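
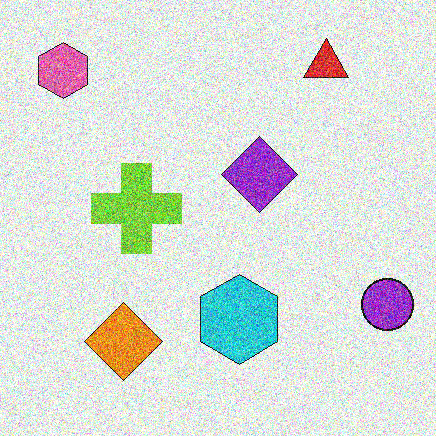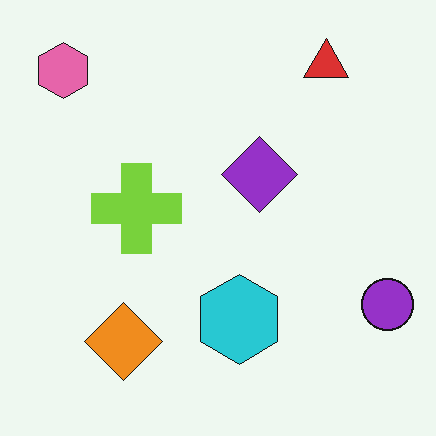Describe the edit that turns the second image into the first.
It was degraded with a thick layer of grain.

Random speckle covers the whole image, including the flat background.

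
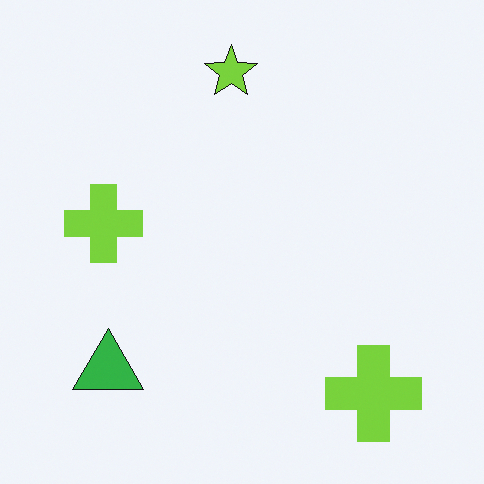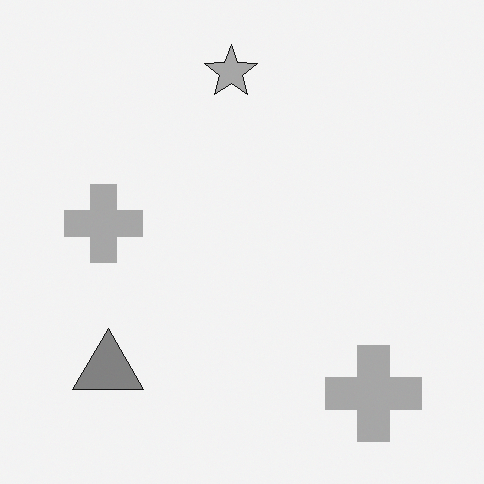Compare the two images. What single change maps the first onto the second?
The second image is the first converted to grayscale.

All color is removed — every shape is now a shade of grey.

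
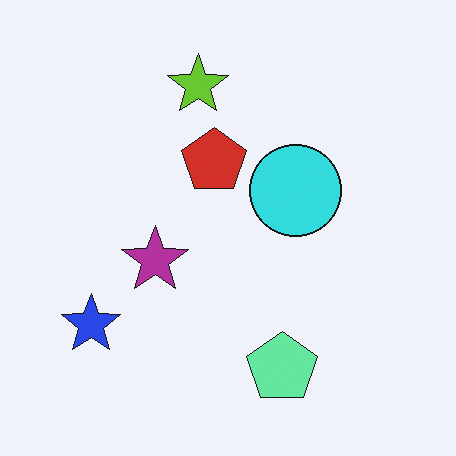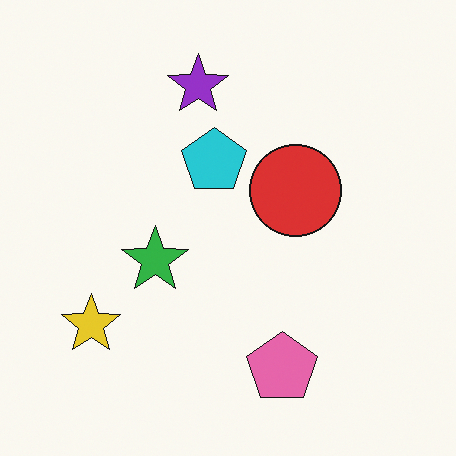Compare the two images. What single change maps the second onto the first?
The transformation is: hue-shifted by a large amount.

Every shape's color has rotated by the same amount around the hue wheel — a uniform hue shift.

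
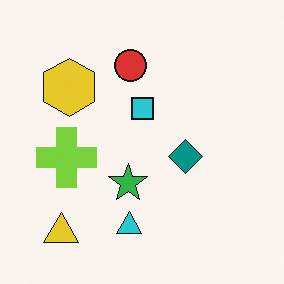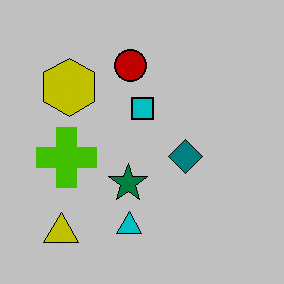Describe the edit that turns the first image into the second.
It was heavily posterized to just a handful of flat colors.

Each flat color has snapped to a coarser quantized level — most visibly, the near-white background has dropped to a flat grey.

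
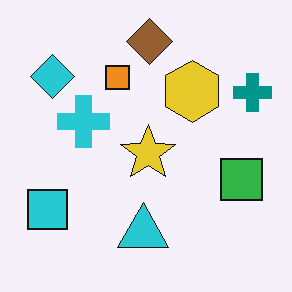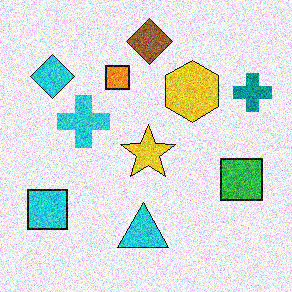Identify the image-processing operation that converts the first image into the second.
Degraded with heavy additive noise.

Random speckle covers the whole image, including the flat background.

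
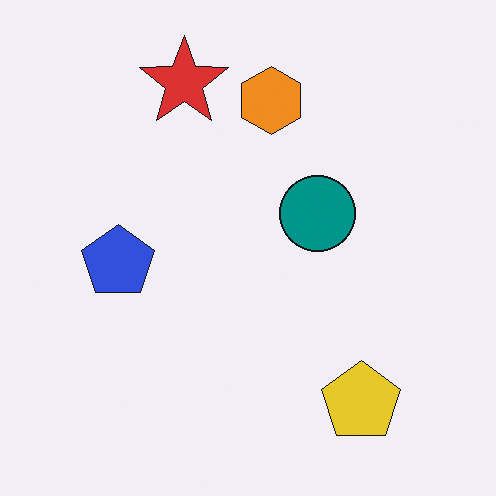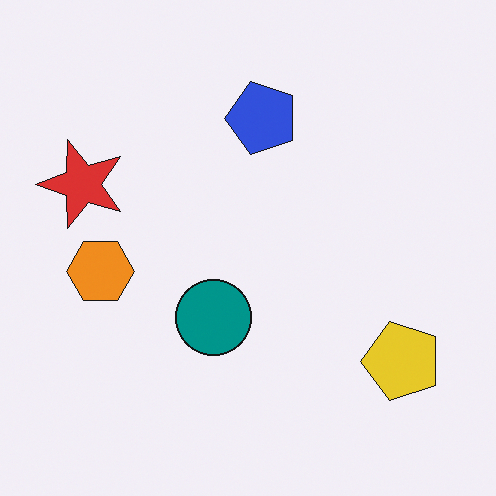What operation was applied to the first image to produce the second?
The second image is the first transposed (reflected across the top-left ↔ bottom-right diagonal).

Shapes have swapped their row and column positions — what was in the top-right is now in the bottom-left — a diagonal reflection.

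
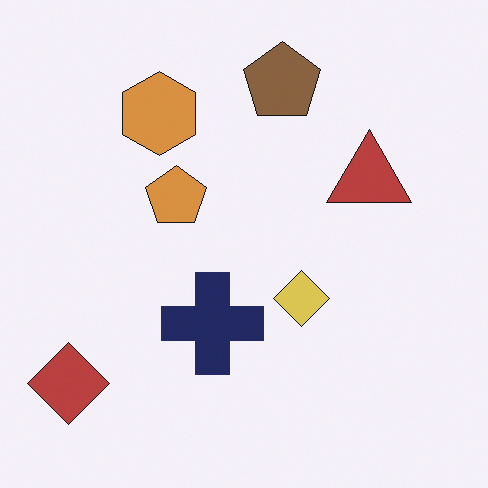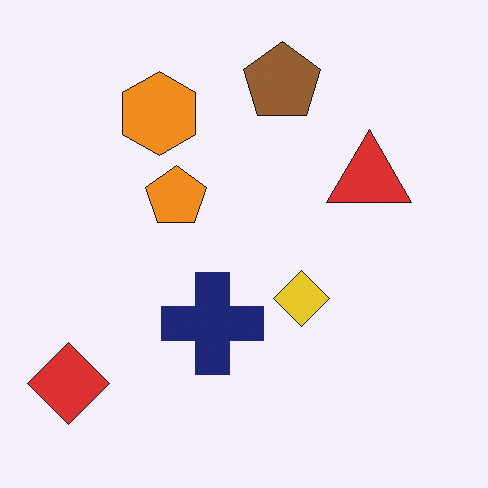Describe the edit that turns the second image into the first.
This is the original image slightly desaturated.

All colors are more muted and greyish — a global saturation change.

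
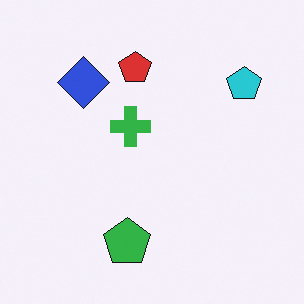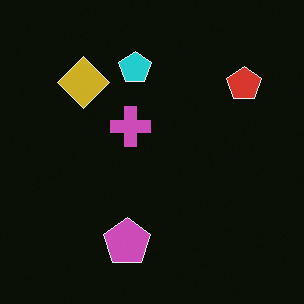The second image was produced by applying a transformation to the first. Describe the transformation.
Color-inverted (negative).

The light background has become dark and every shape's color is its complement — a photographic negative.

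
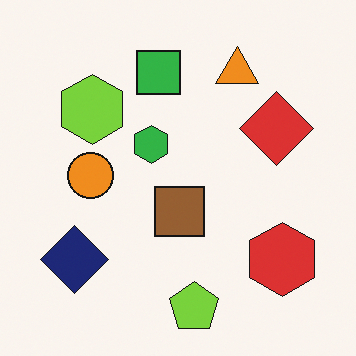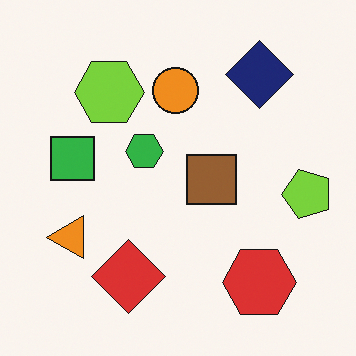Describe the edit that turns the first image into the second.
This is the original image transposed (reflected across the top-left ↔ bottom-right diagonal).

Shapes have swapped their row and column positions — what was in the top-right is now in the bottom-left — a diagonal reflection.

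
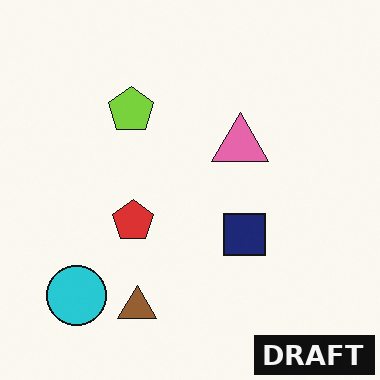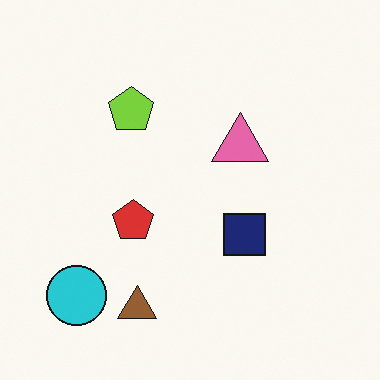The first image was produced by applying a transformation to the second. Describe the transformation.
The transformation is: watermarked with the text "DRAFT" in the lower-right corner.

A dark label reading "DRAFT" appears in the lower-right corner.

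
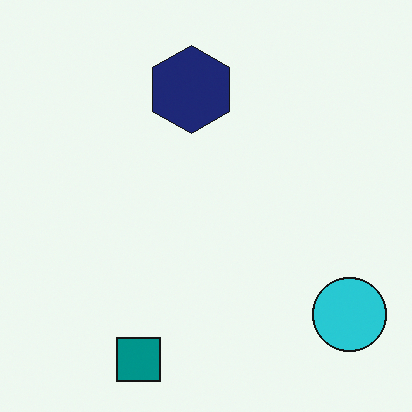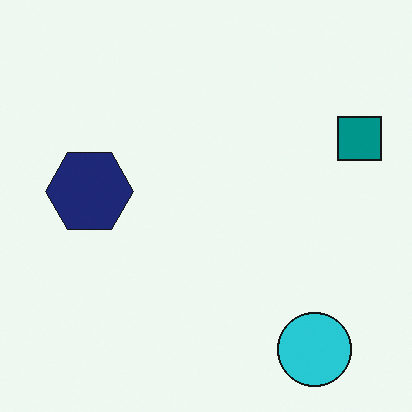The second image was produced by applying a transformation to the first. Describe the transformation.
The image was transposed (reflected across the top-left ↔ bottom-right diagonal).

Shapes have swapped their row and column positions — what was in the top-right is now in the bottom-left — a diagonal reflection.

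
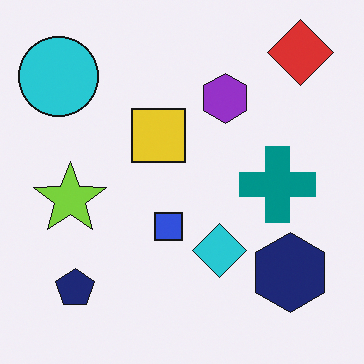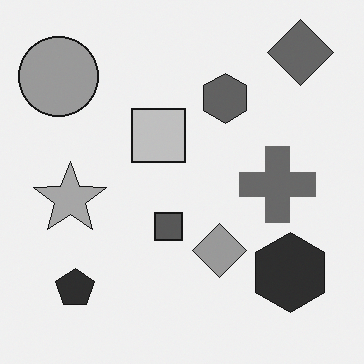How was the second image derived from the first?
It was converted to grayscale.

All color is removed — every shape is now a shade of grey.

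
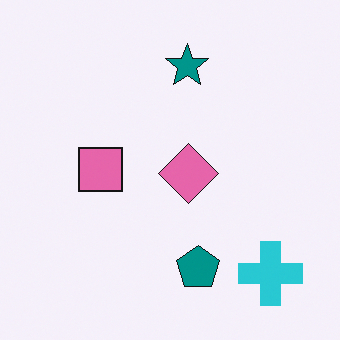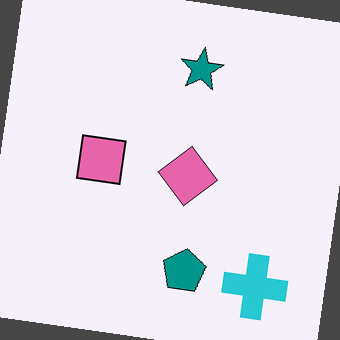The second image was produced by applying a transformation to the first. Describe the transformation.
It was rotated clockwise by a slight angle.

Every shape is tilted by the same angle and the image corners show triangular fill wedges — a whole-image rotation by a non-right angle.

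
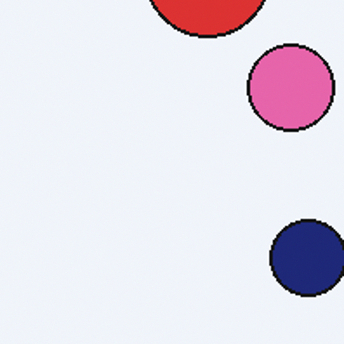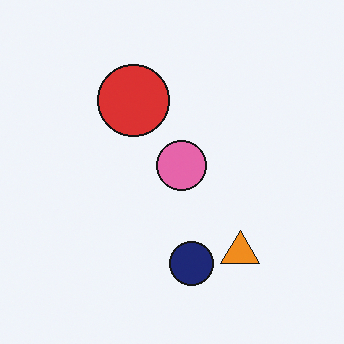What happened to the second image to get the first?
Cropped to a noticeably smaller region and rescaled.

The visible shapes are larger and the field of view is narrower; shapes near the original edges may be partly or wholly outside the frame — a crop-and-rescale.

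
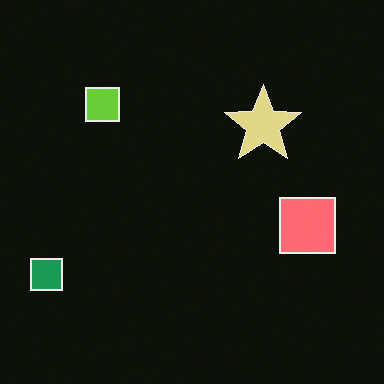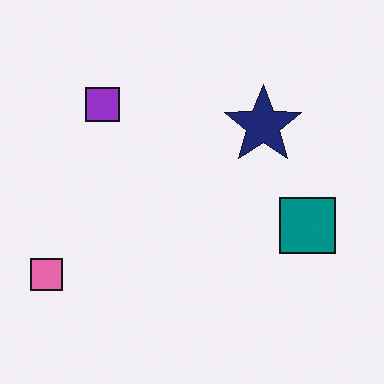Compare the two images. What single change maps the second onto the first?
The first image is the second color-inverted (negative).

The light background has become dark and every shape's color is its complement — a photographic negative.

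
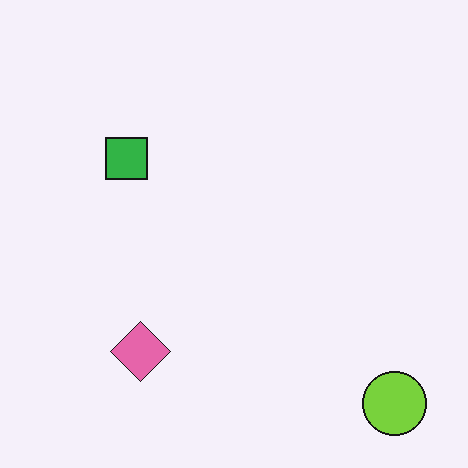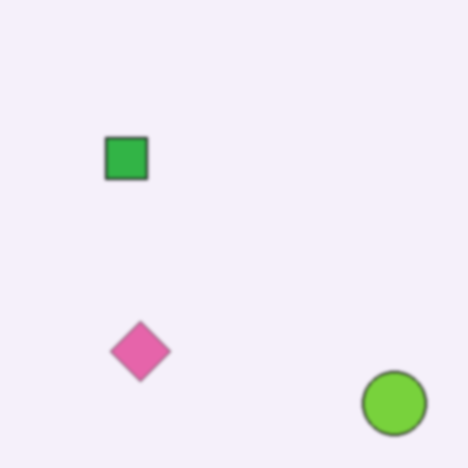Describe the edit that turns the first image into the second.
The image was given a subtle gaussian blur.

Shape edges and outlines are uniformly softened across the whole image.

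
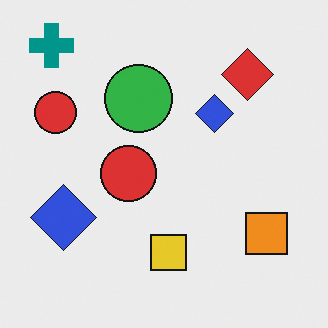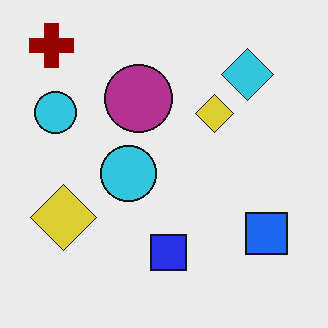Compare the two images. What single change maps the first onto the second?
Hue-shifted by a large amount.

Every shape's color has rotated by the same amount around the hue wheel — a uniform hue shift.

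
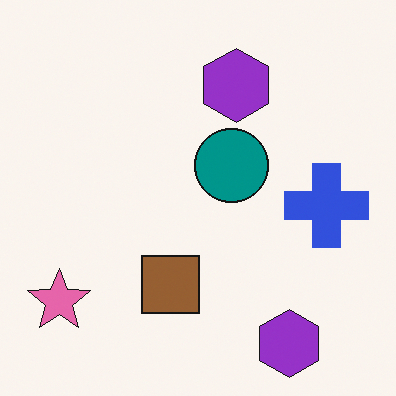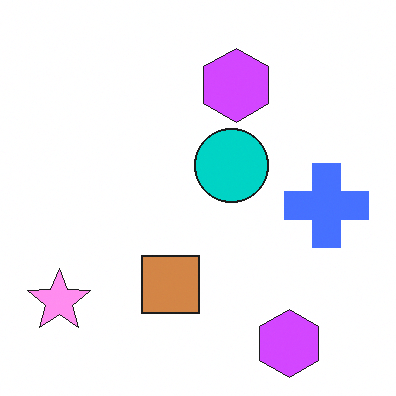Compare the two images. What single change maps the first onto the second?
The transformation is: substantially brightened.

Every pixel — background and shapes alike — is uniformly brightened.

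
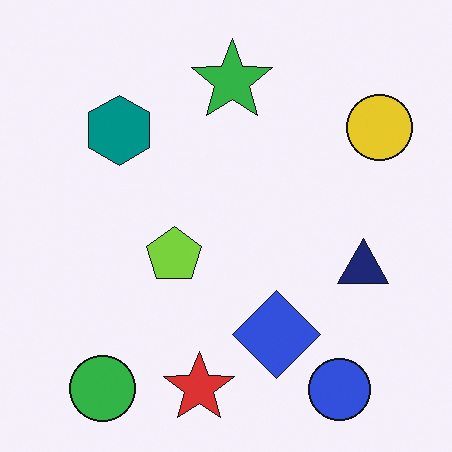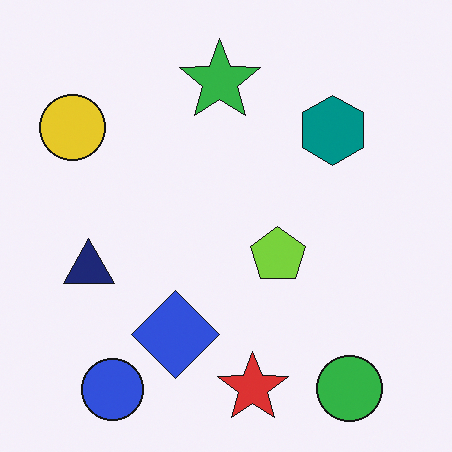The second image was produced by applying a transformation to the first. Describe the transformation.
Flipped horizontally (left ↔ right).

The yellow circle is in the top-right of the first image and the top-left of the second — shapes on opposite sides of the vertical midline have swapped in a mirror flip.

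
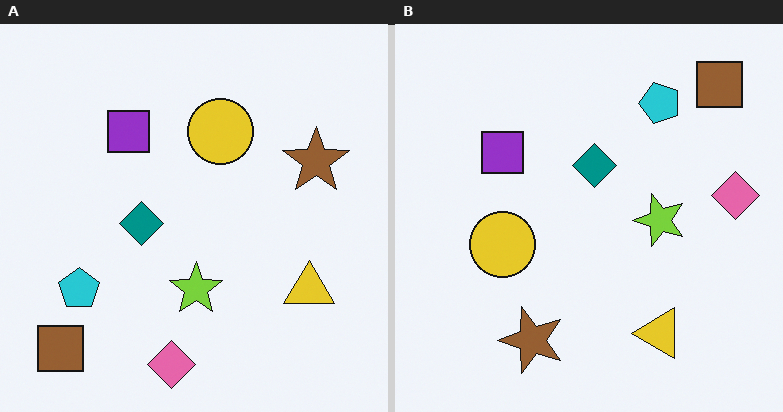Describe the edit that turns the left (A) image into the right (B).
The right (B) image is the left (A) transposed (reflected across the top-left ↔ bottom-right diagonal).

Shapes have swapped their row and column positions — what was in the top-right is now in the bottom-left — a diagonal reflection.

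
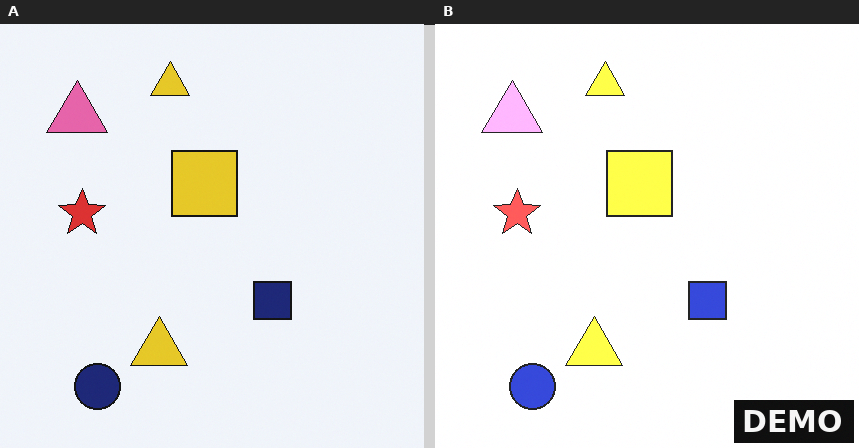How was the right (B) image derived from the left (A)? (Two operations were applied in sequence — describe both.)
This is the original image brightened a lot, then watermarked with the text "DEMO" in the lower-right corner.

Every pixel — background and shapes alike — is uniformly brightened. A dark label reading "DEMO" appears in the lower-right corner.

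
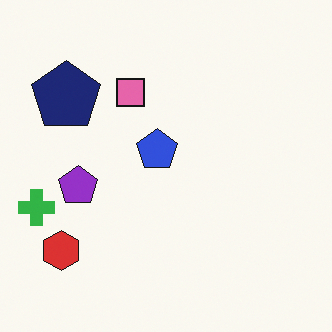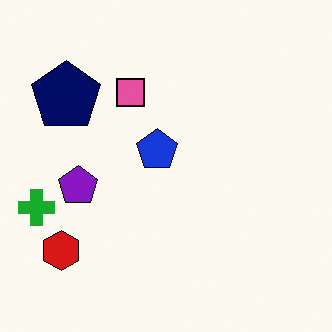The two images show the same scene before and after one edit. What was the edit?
Given slightly increased contrast.

Tones are pushed away from mid-grey across the whole image — a global contrast change.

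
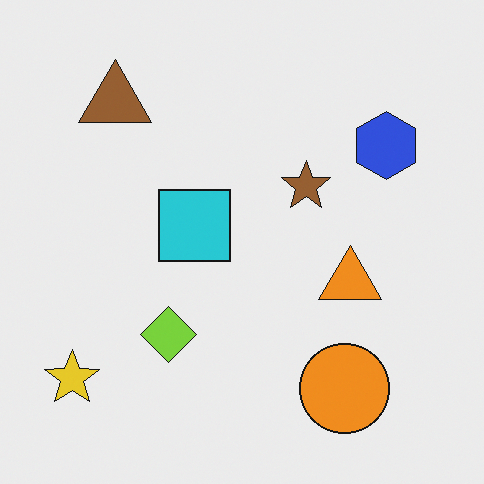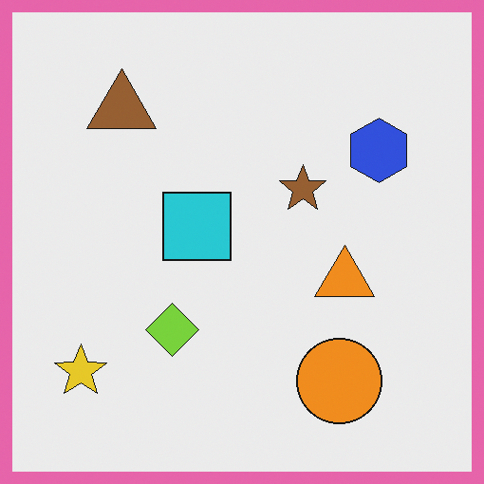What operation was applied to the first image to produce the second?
This is the original image framed with a pink border.

A solid pink frame runs around the edge of the second image, with the content slightly shrunk inside it.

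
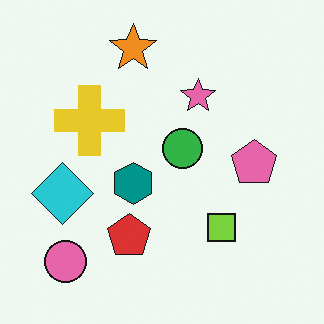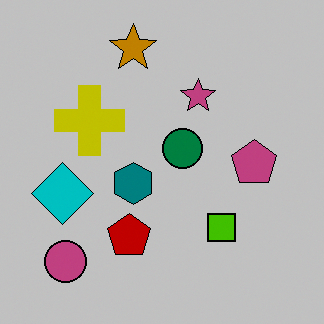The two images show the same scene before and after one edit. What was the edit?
Heavily posterized to just a handful of flat colors.

Each flat color has snapped to a coarser quantized level — most visibly, the near-white background has dropped to a flat grey.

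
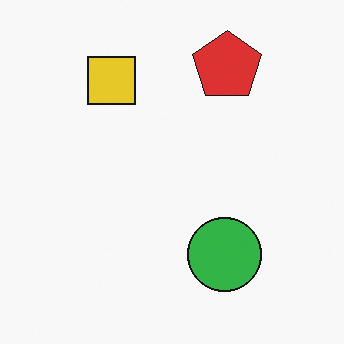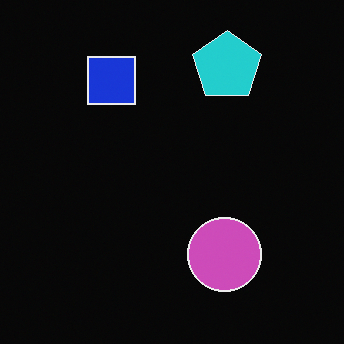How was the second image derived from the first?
The second image is the first color-inverted (negative).

The light background has become dark and every shape's color is its complement — a photographic negative.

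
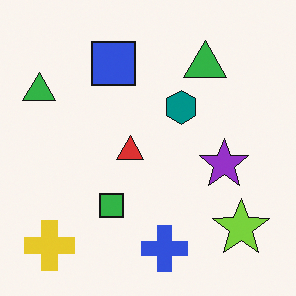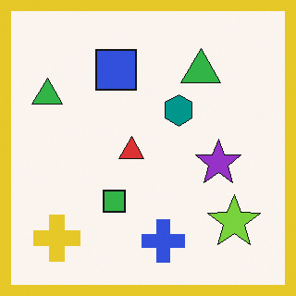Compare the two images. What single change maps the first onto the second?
The image was framed with a yellow border.

A solid yellow frame runs around the edge of the second image, with the content slightly shrunk inside it.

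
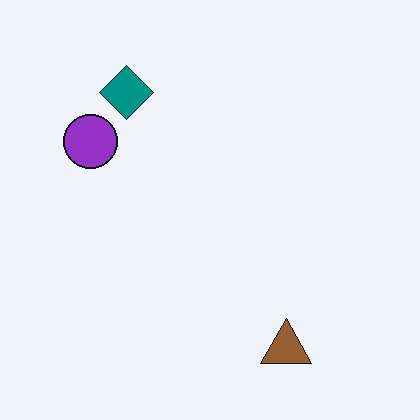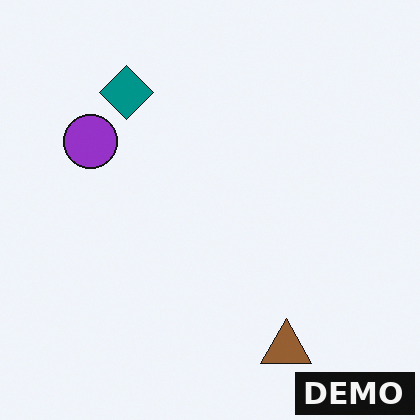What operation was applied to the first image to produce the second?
This is the original image watermarked with the text "DEMO" in the lower-right corner.

A dark label reading "DEMO" appears in the lower-right corner.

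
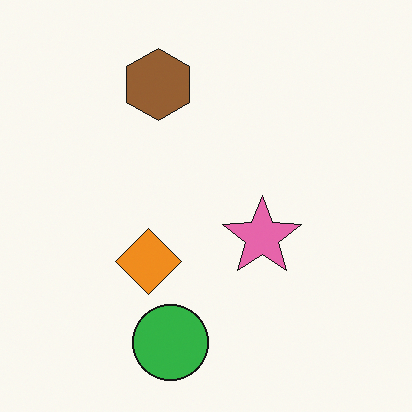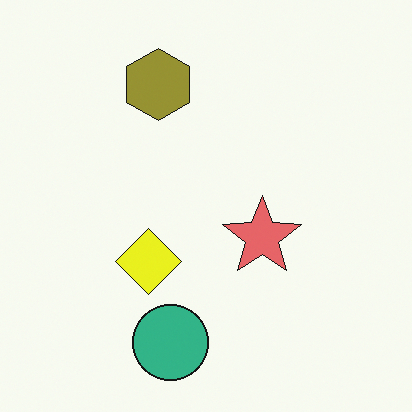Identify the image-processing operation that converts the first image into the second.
It was hue-shifted slightly.

Every shape's color has rotated by the same amount around the hue wheel — a uniform hue shift.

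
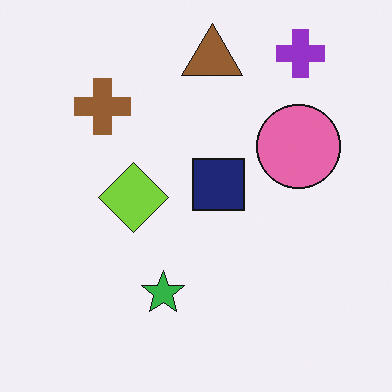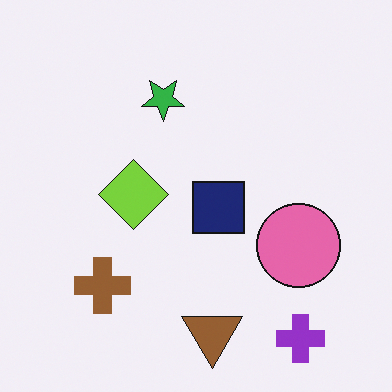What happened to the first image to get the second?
Flipped vertically (top ↔ bottom).

The purple cross is in the top-right of the first image and the bottom-right of the second — shapes on opposite sides of the horizontal midline have swapped in a mirror flip.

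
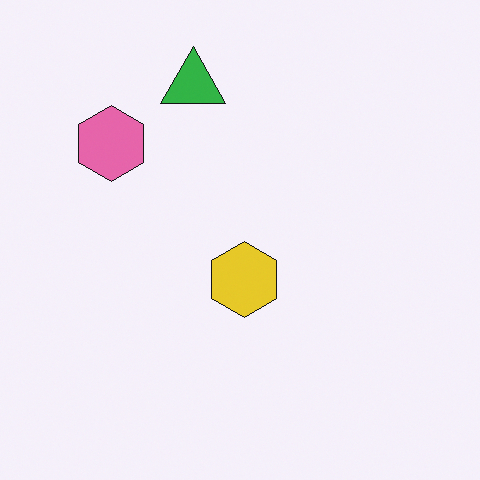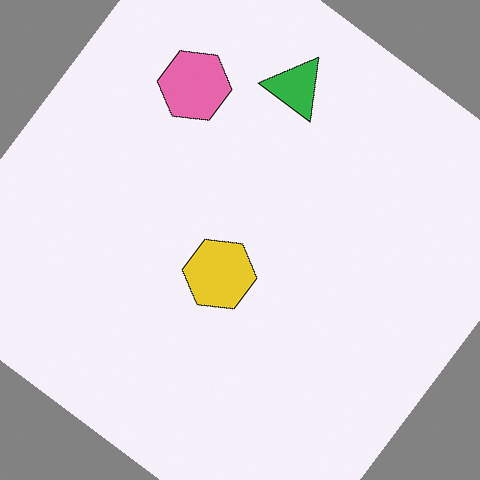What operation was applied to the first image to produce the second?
The image was rotated clockwise by a large amount — several tens of degrees.

Every shape is tilted by the same angle and the image corners show triangular fill wedges — a whole-image rotation by a non-right angle.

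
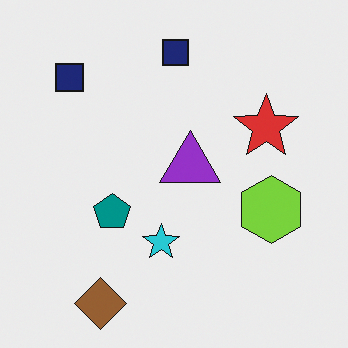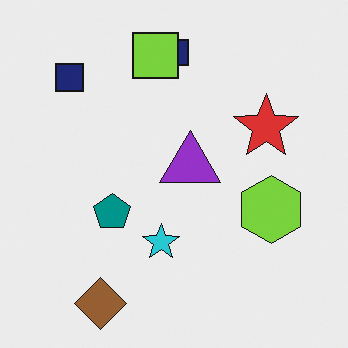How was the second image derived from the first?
This is the original image overlaid with an additional lime square.

A lime square appears in the second image that is absent from the first.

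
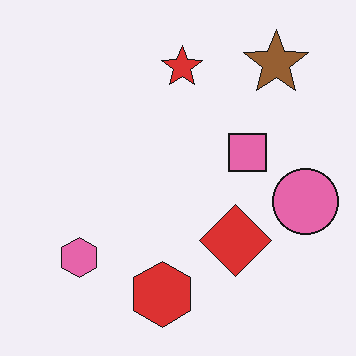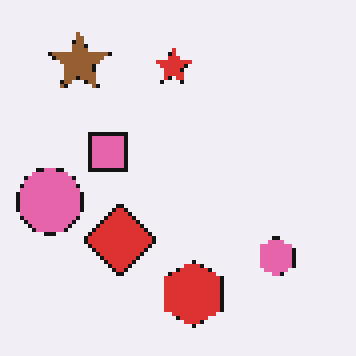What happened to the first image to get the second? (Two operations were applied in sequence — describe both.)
The transformation is: flipped horizontally (left ↔ right), then lightly pixelated (a mild mosaic effect).

The pink circle is in the right of the first image and the left of the second — shapes on opposite sides of the vertical midline have swapped in a mirror flip. Shapes are reduced to large square blocks; fine edges and outlines are lost — a downscale-then-upscale (mosaic) effect.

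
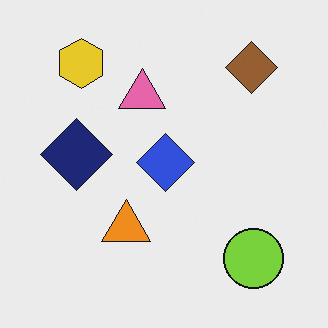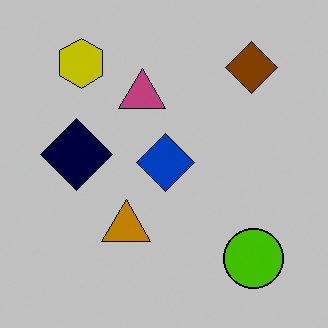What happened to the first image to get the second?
The second image is the first aggressively posterized.

Each flat color has snapped to a coarser quantized level — most visibly, the near-white background has dropped to a flat grey.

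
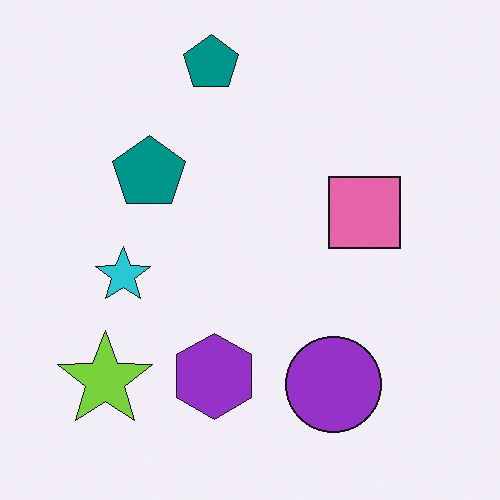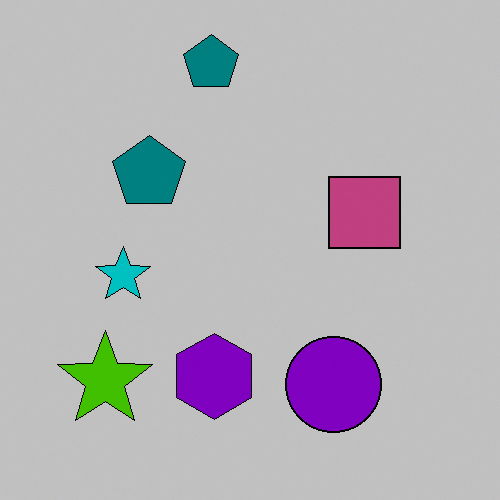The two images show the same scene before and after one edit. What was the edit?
The transformation is: heavily posterized to just a handful of flat colors.

Each flat color has snapped to a coarser quantized level — most visibly, the near-white background has dropped to a flat grey.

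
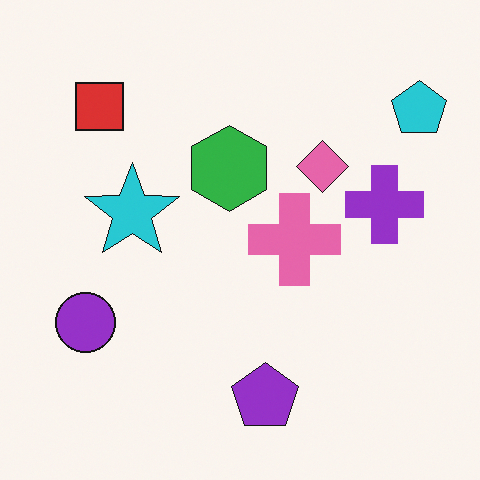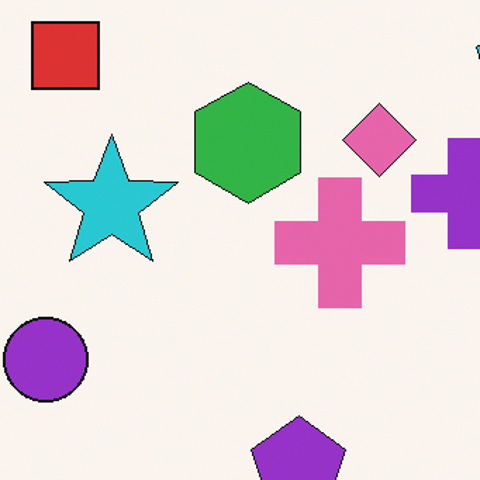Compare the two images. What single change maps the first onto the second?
The second image is the first cropped to a modestly smaller region and rescaled.

The visible shapes are larger and the field of view is narrower; shapes near the original edges may be partly or wholly outside the frame — a crop-and-rescale.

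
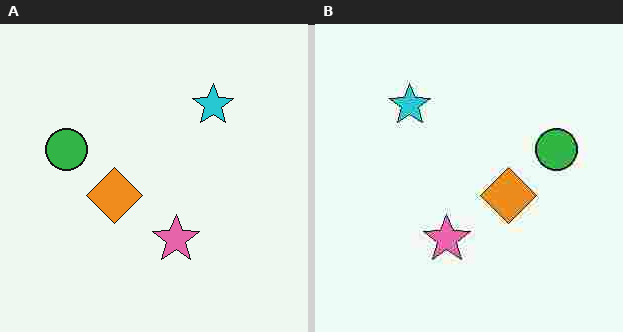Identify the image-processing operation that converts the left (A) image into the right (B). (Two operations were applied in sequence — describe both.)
Flipped horizontally (left ↔ right), then degraded with heavy JPEG compression.

The green circle is in the left of the left (A) image and the right of the right (B) — shapes on opposite sides of the vertical midline have swapped in a mirror flip. Blocky 8×8 compression artifacts appear around shape edges and the flat background shows ringing — characteristic JPEG degradation.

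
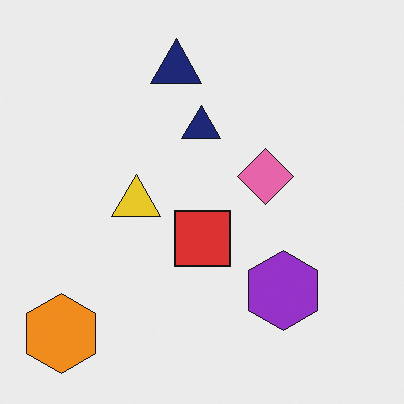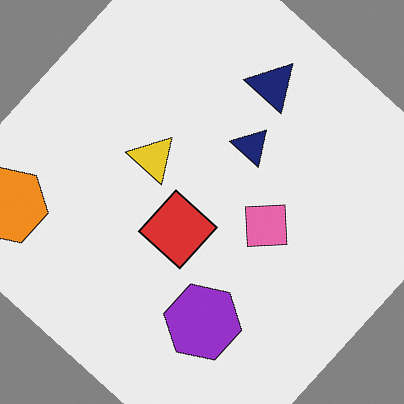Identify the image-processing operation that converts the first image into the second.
This is the original image rotated clockwise by a large amount — several tens of degrees.

Every shape is tilted by the same angle and the image corners show triangular fill wedges — a whole-image rotation by a non-right angle.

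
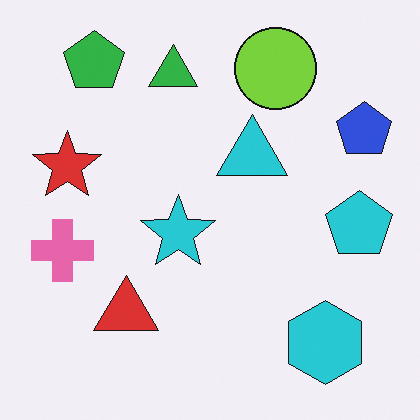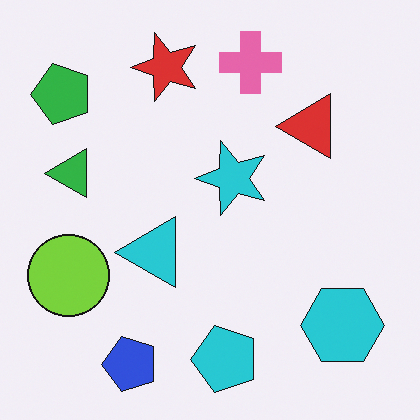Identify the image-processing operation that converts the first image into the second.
This is the original image transposed (reflected across the top-left ↔ bottom-right diagonal).

Shapes have swapped their row and column positions — what was in the top-right is now in the bottom-left — a diagonal reflection.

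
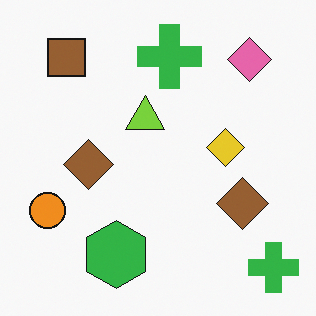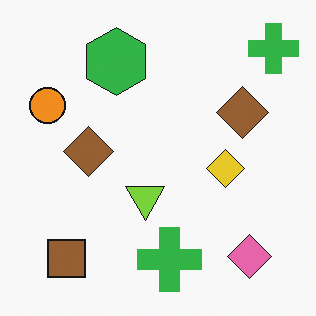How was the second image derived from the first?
The transformation is: flipped vertically (top ↔ bottom).

The brown square is in the top-left of the first image and the bottom-left of the second — shapes on opposite sides of the horizontal midline have swapped in a mirror flip.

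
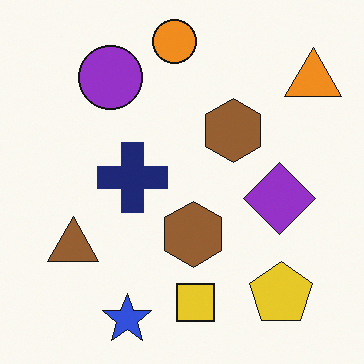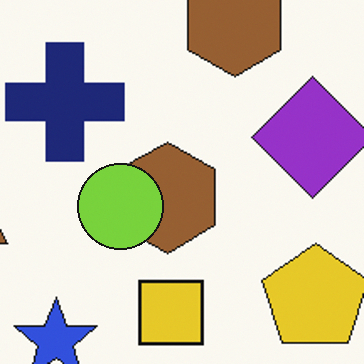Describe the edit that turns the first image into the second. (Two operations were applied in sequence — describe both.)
The transformation is: cropped tightly and scaled back up, then overlaid with an additional lime circle.

The visible shapes are larger and the field of view is narrower; shapes near the original edges may be partly or wholly outside the frame — a crop-and-rescale. A lime circle appears in the second image that is absent from the first.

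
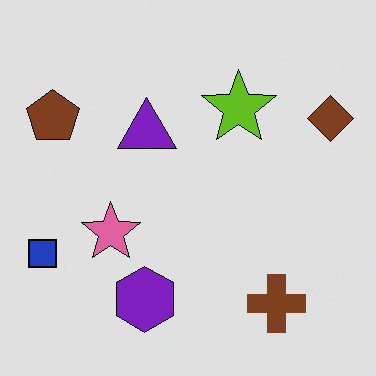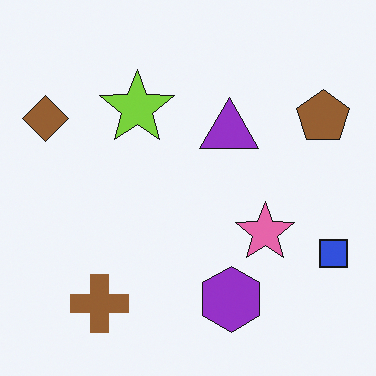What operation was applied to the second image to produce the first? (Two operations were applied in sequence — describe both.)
Posterized to a reduced palette, then flipped horizontally (left ↔ right).

Each flat color has snapped to a coarser quantized level — most visibly, the near-white background has dropped to a flat grey. The blue square is in the bottom-right of the second image and the bottom-left of the first — shapes on opposite sides of the vertical midline have swapped in a mirror flip.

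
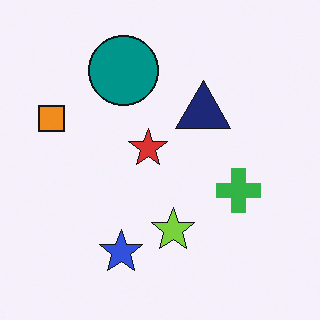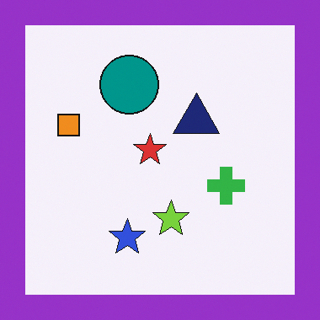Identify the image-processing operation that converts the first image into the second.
It was framed with a purple border.

A solid purple frame runs around the edge of the second image, with the content slightly shrunk inside it.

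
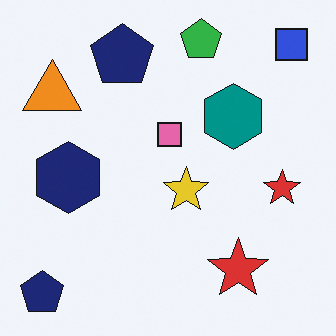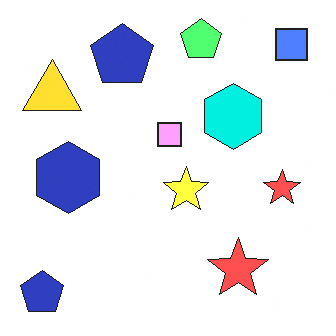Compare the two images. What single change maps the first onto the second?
Substantially brightened.

Every pixel — background and shapes alike — is uniformly brightened.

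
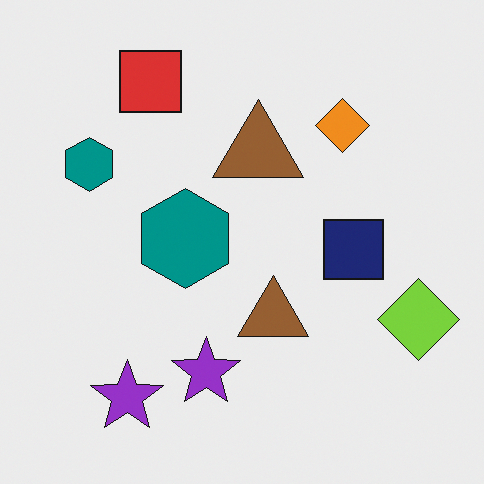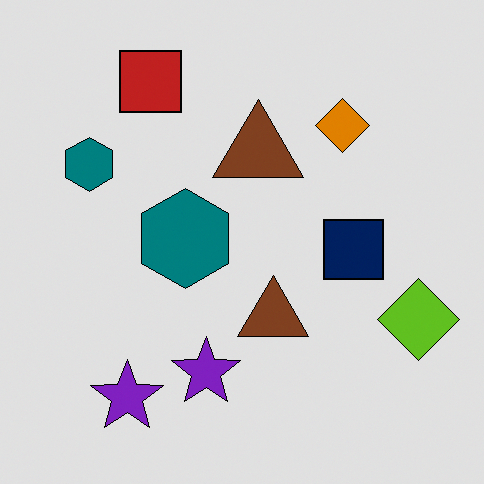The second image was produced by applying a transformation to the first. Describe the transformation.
The transformation is: posterized to a reduced palette.

Each flat color has snapped to a coarser quantized level — most visibly, the near-white background has dropped to a flat grey.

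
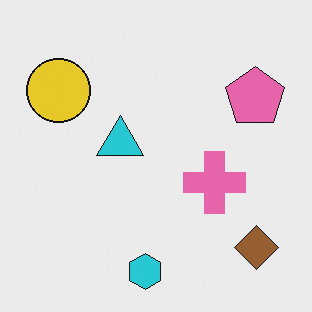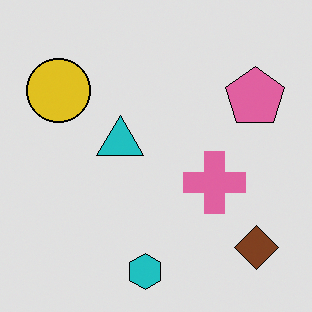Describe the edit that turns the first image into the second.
It was posterized to a reduced palette.

Each flat color has snapped to a coarser quantized level — most visibly, the near-white background has dropped to a flat grey.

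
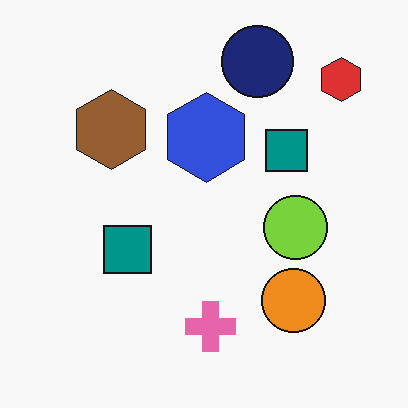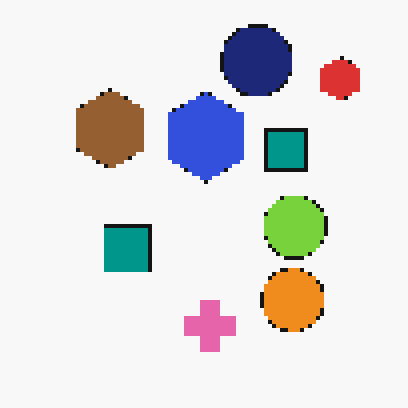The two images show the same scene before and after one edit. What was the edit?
This is the original image lightly pixelated (a mild mosaic effect).

Shapes are reduced to large square blocks; fine edges and outlines are lost — a downscale-then-upscale (mosaic) effect.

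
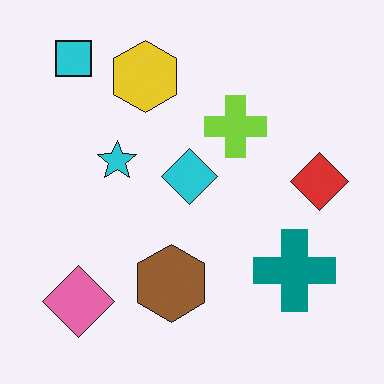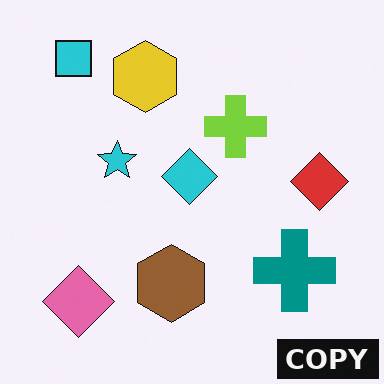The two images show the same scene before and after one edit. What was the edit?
Watermarked with the text "COPY" in the lower-right corner.

A dark label reading "COPY" appears in the lower-right corner.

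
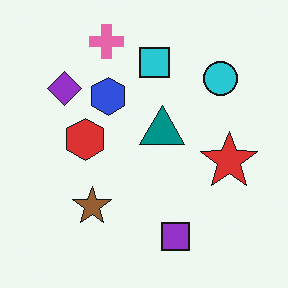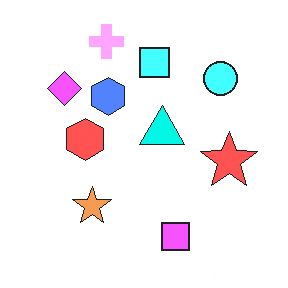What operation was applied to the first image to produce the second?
It was substantially brightened.

Every pixel — background and shapes alike — is uniformly brightened.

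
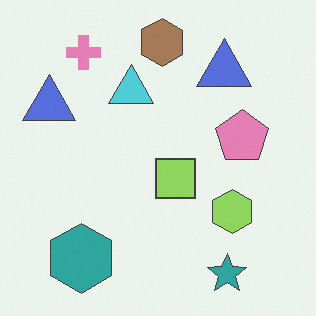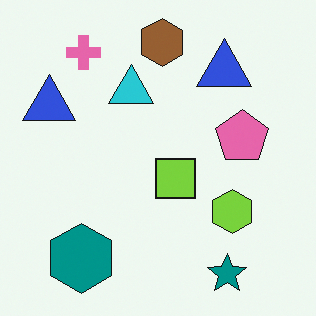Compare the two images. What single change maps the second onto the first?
Given slightly reduced contrast.

Tones are pushed toward mid-grey across the whole image — a global contrast change.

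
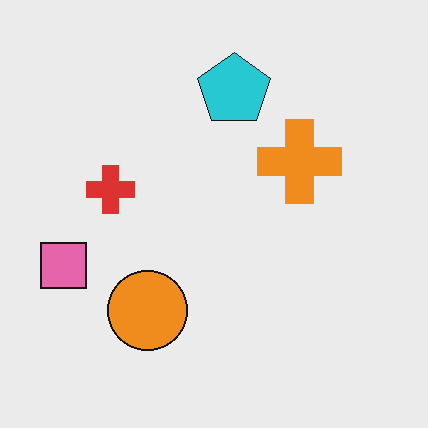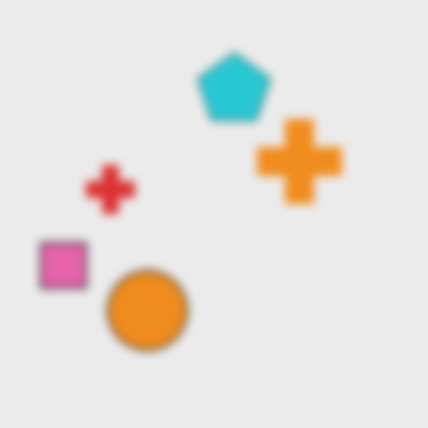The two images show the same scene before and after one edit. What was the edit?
The image was noticeably gaussian-blurred.

Shape edges and outlines are uniformly softened across the whole image.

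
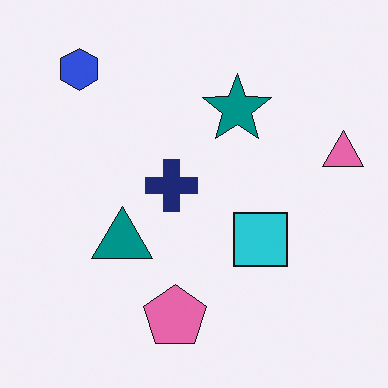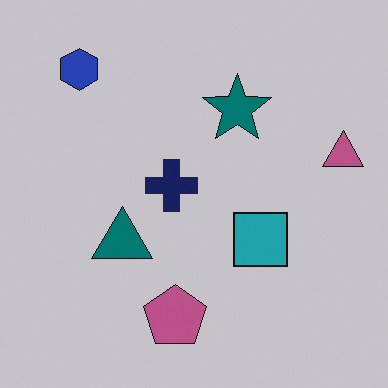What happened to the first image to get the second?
This is the original image slightly darkened.

Every pixel — background and shapes alike — is uniformly darkened.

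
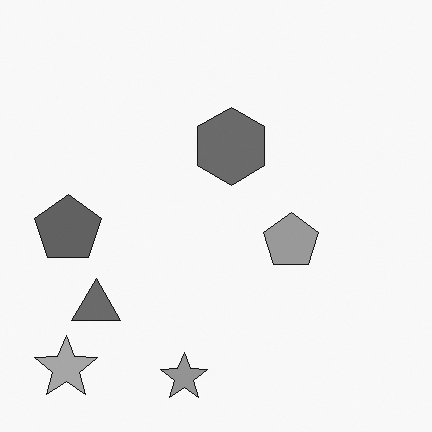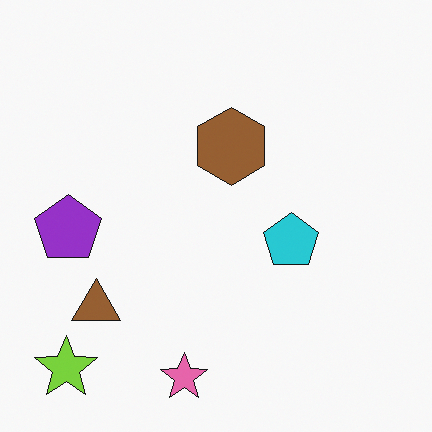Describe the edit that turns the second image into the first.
This is the original image converted to grayscale.

All color is removed — every shape is now a shade of grey.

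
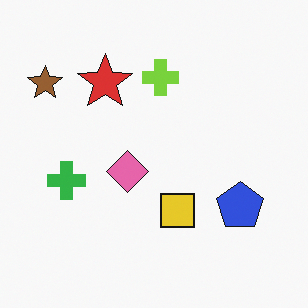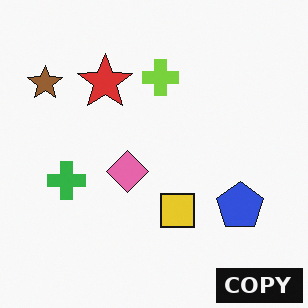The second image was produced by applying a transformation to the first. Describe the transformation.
The transformation is: watermarked with the text "COPY" in the lower-right corner.

A dark label reading "COPY" appears in the lower-right corner.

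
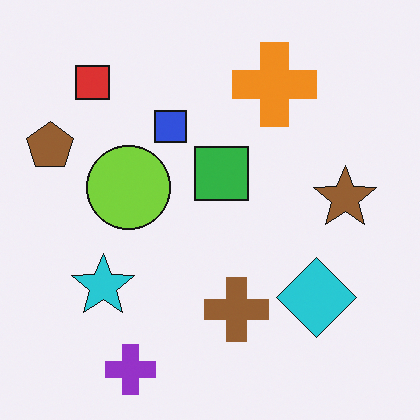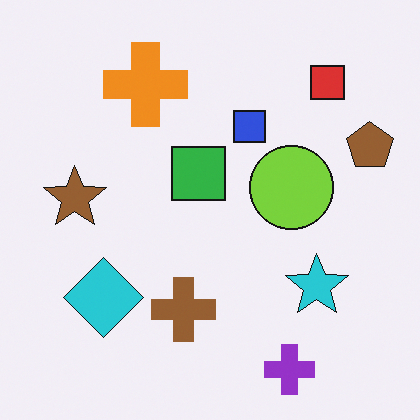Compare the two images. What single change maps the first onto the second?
The transformation is: flipped horizontally (left ↔ right).

The brown pentagon is in the left of the first image and the right of the second — shapes on opposite sides of the vertical midline have swapped in a mirror flip.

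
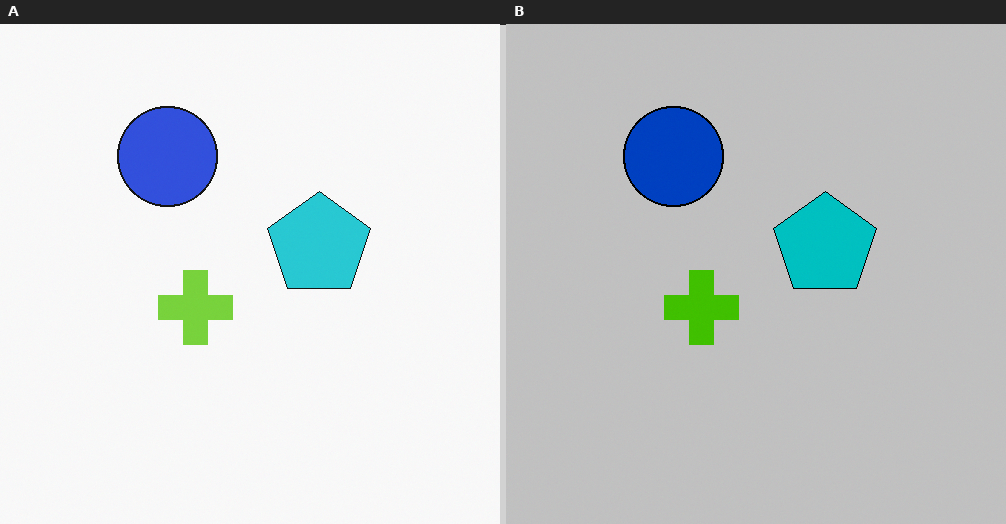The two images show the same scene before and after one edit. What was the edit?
Heavily posterized to just a handful of flat colors.

Each flat color has snapped to a coarser quantized level — most visibly, the near-white background has dropped to a flat grey.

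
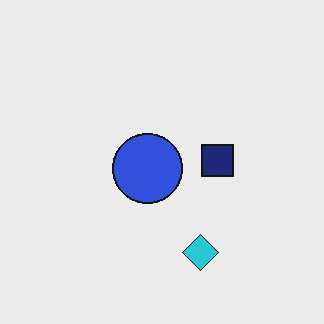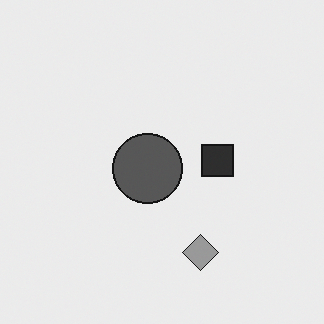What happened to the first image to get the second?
The image was converted to grayscale.

All color is removed — every shape is now a shade of grey.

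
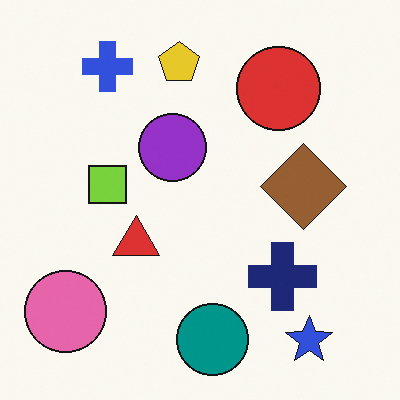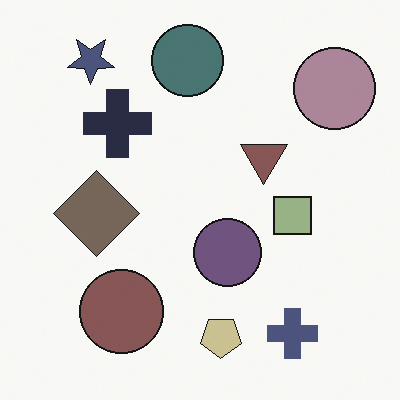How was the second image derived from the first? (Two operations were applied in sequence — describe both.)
The image was made much more muted (saturation change), then rotated 180°.

All colors are more muted and greyish — a global saturation change. The blue star sits in the bottom-right of the first image and the top-left of the second — consistent with a whole-image 180° rotation.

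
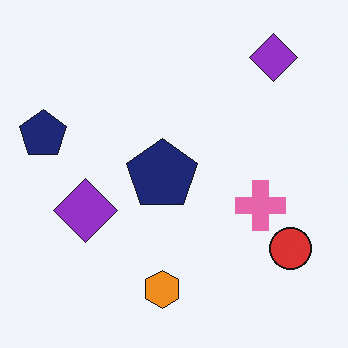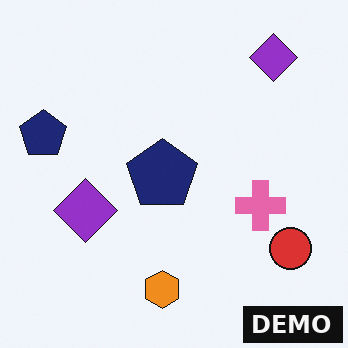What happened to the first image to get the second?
This is the original image watermarked with the text "DEMO" in the lower-right corner.

A dark label reading "DEMO" appears in the lower-right corner.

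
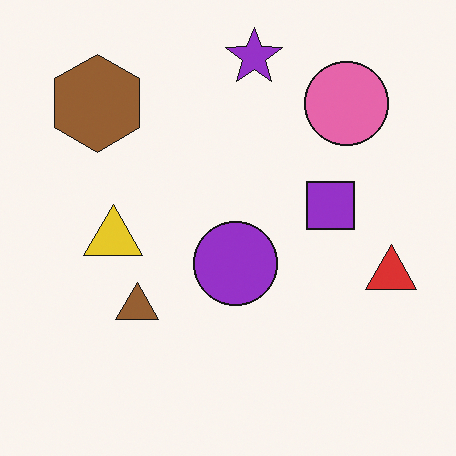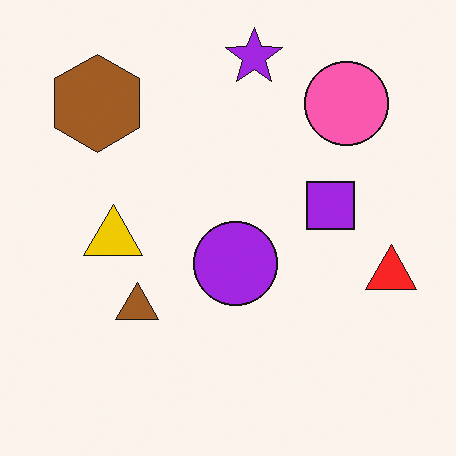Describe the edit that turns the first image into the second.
Slightly oversaturated.

All colors are more vivid — a global saturation change.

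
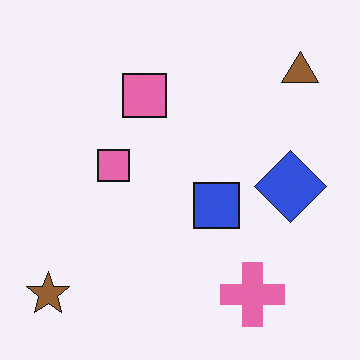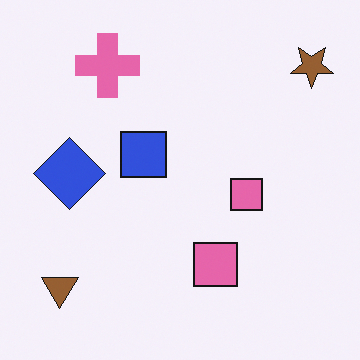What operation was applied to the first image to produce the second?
The transformation is: rotated 180°.

The brown star sits in the bottom-left of the first image and the top-right of the second — consistent with a whole-image 180° rotation.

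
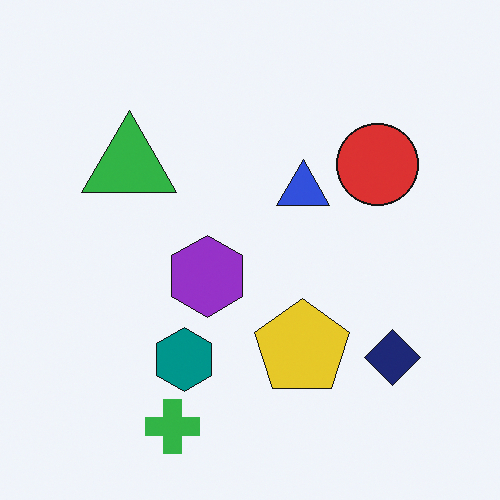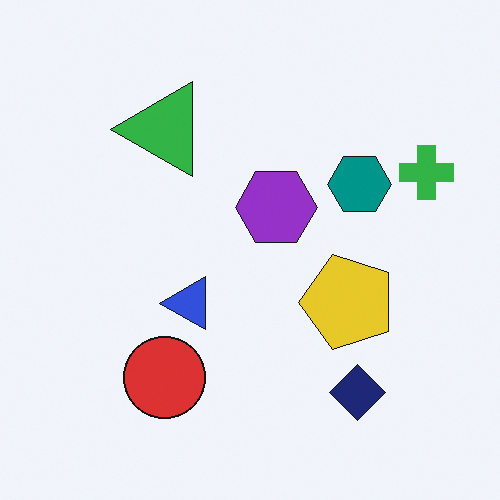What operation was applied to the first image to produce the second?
The transformation is: transposed (reflected across the top-left ↔ bottom-right diagonal).

Shapes have swapped their row and column positions — what was in the top-right is now in the bottom-left — a diagonal reflection.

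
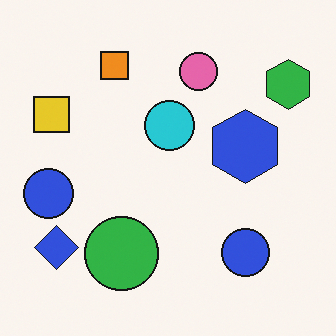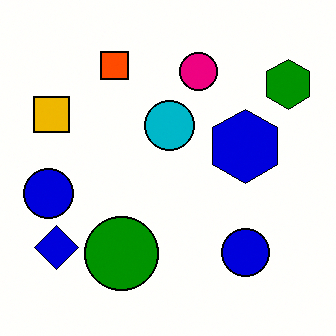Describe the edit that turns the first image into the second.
The second image is the first boosted in contrast.

Tones are pushed away from mid-grey across the whole image — a global contrast change.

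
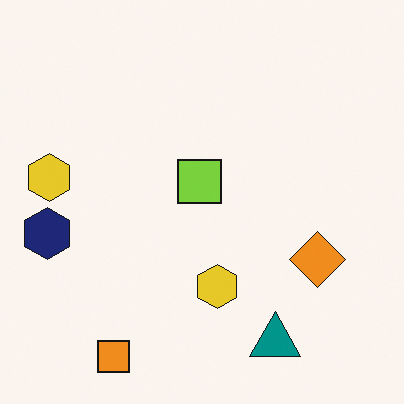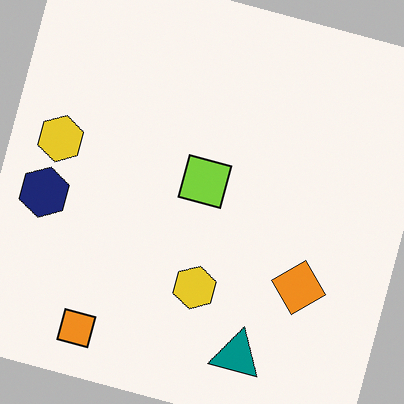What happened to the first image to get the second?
The transformation is: rotated clockwise by a clearly visible amount.

Every shape is tilted by the same angle and the image corners show triangular fill wedges — a whole-image rotation by a non-right angle.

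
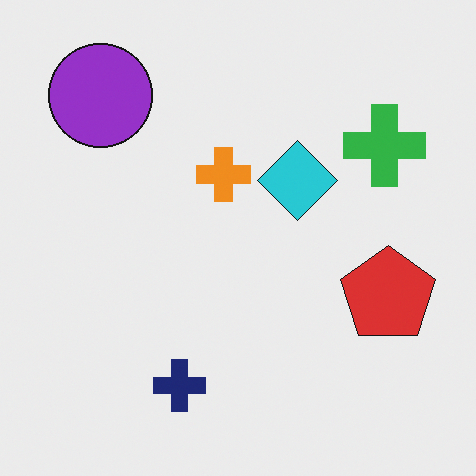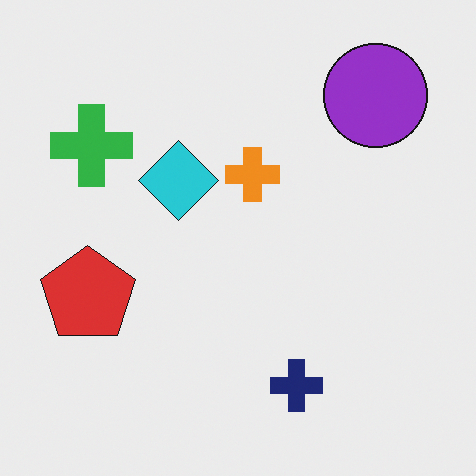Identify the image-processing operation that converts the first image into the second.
Flipped horizontally (left ↔ right).

The red pentagon is in the right of the first image and the left of the second — shapes on opposite sides of the vertical midline have swapped in a mirror flip.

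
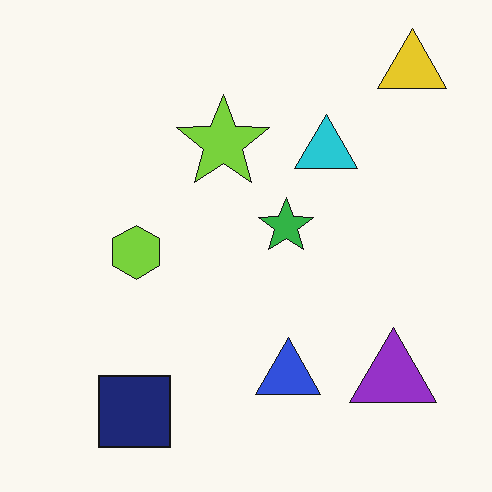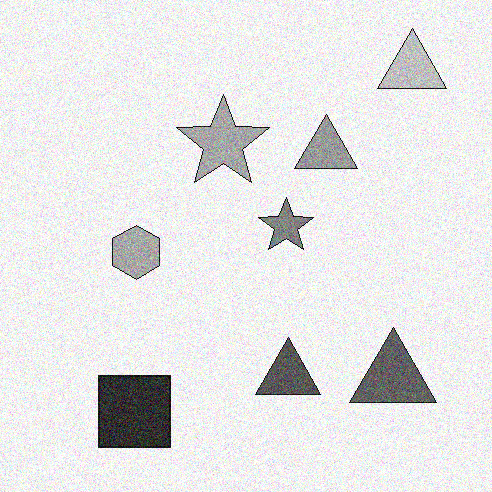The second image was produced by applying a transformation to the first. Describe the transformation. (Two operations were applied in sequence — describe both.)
The transformation is: converted to grayscale, then degraded with visible gaussian noise.

All color is removed — every shape is now a shade of grey. Random speckle covers the whole image, including the flat background.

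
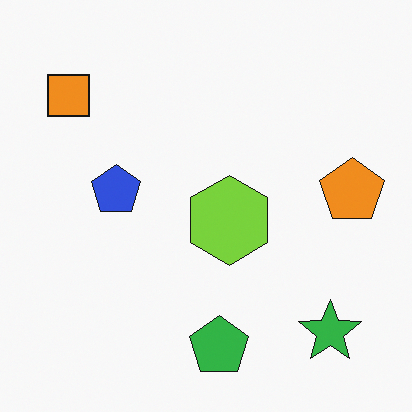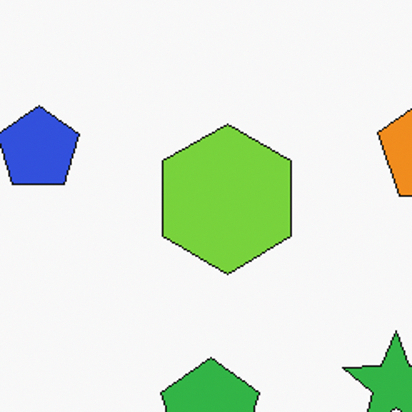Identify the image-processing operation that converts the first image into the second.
The transformation is: cropped to a noticeably smaller region and rescaled.

The visible shapes are larger and the field of view is narrower; shapes near the original edges may be partly or wholly outside the frame — a crop-and-rescale.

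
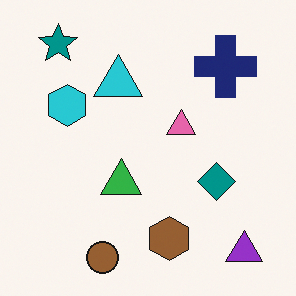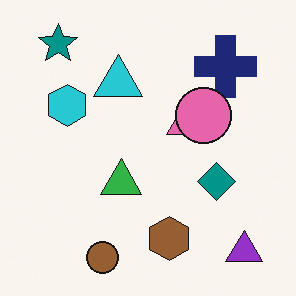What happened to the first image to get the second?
The image was overlaid with an additional pink circle.

A pink circle appears in the second image that is absent from the first.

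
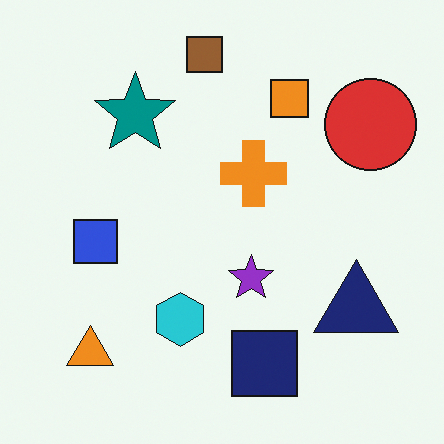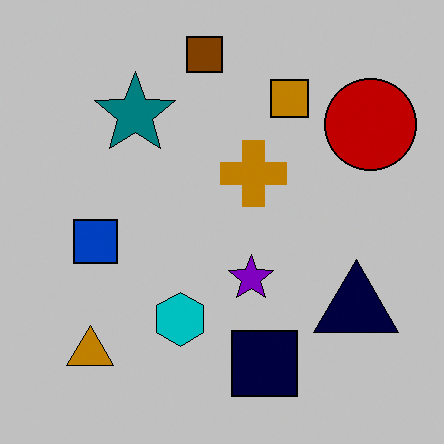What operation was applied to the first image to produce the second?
Heavily posterized to just a handful of flat colors.

Each flat color has snapped to a coarser quantized level — most visibly, the near-white background has dropped to a flat grey.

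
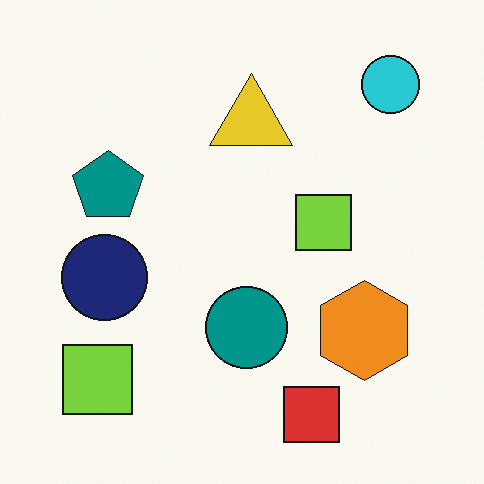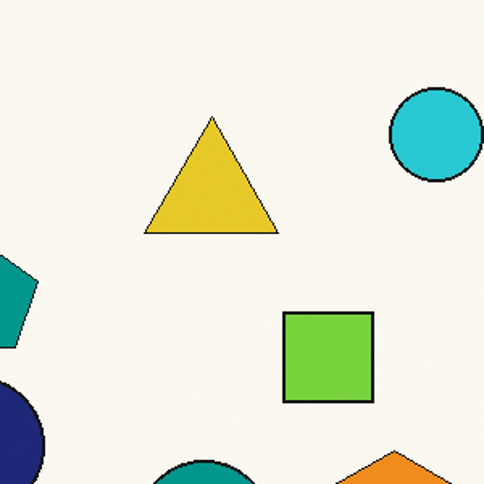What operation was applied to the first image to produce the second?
It was cropped slightly and scaled back up.

The visible shapes are larger and the field of view is narrower; shapes near the original edges may be partly or wholly outside the frame — a crop-and-rescale.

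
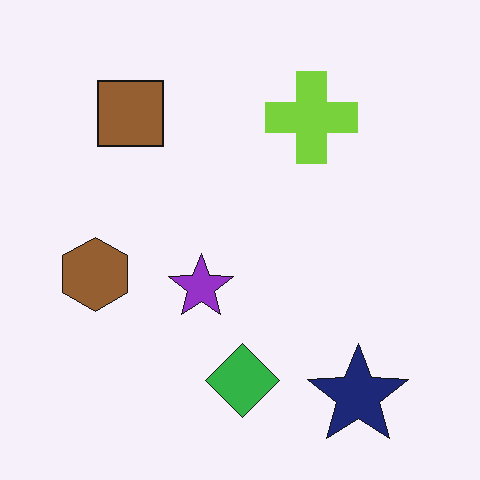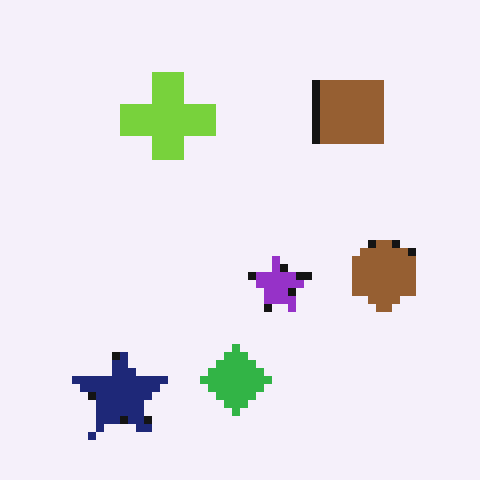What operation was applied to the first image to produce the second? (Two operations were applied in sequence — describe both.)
This is the original image flipped horizontally (left ↔ right), then pixelated into visible square blocks.

The brown hexagon is in the left of the first image and the right of the second — shapes on opposite sides of the vertical midline have swapped in a mirror flip. Shapes are reduced to large square blocks; fine edges and outlines are lost — a downscale-then-upscale (mosaic) effect.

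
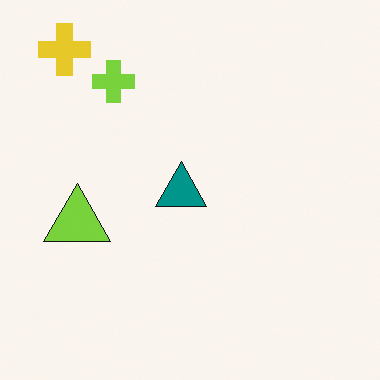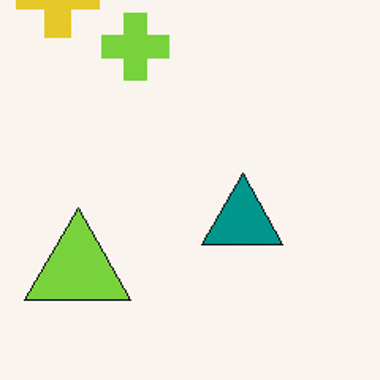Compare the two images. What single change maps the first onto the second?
The second image is the first cropped slightly and scaled back up.

The visible shapes are larger and the field of view is narrower; shapes near the original edges may be partly or wholly outside the frame — a crop-and-rescale.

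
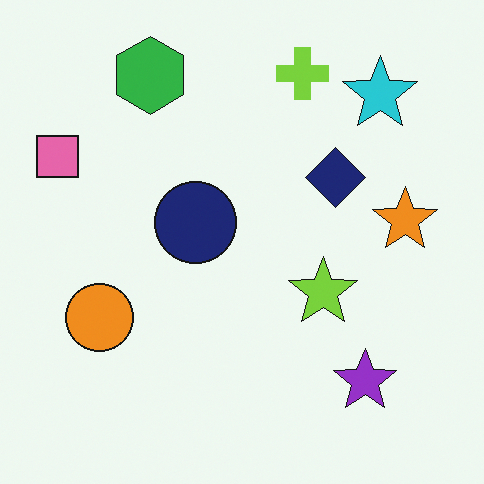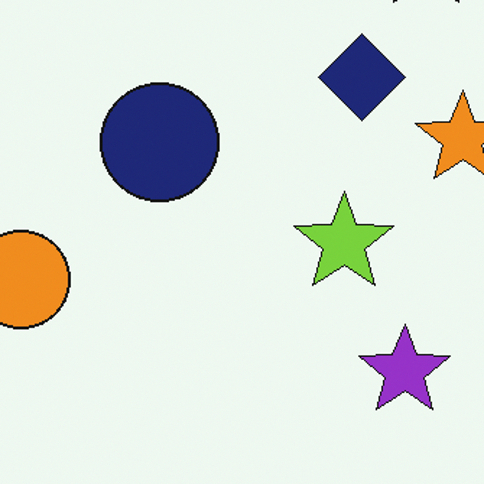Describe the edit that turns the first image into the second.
It was cropped to a modestly smaller region and rescaled.

The visible shapes are larger and the field of view is narrower; shapes near the original edges may be partly or wholly outside the frame — a crop-and-rescale.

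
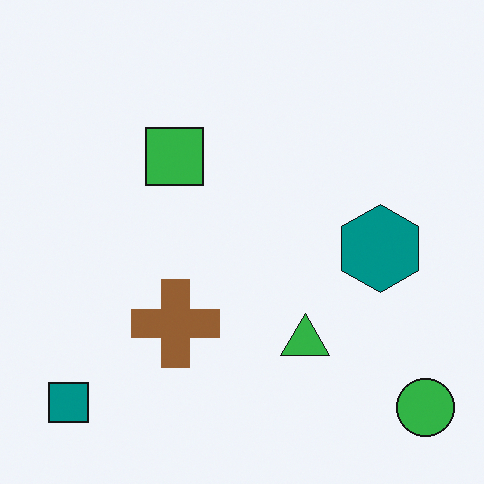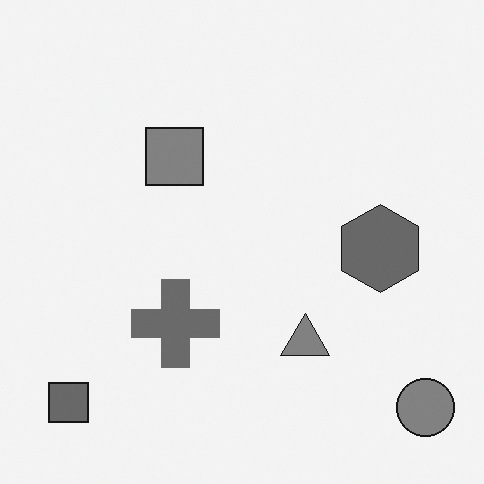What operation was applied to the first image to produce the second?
The transformation is: converted to grayscale.

All color is removed — every shape is now a shade of grey.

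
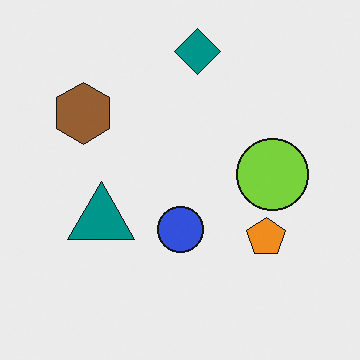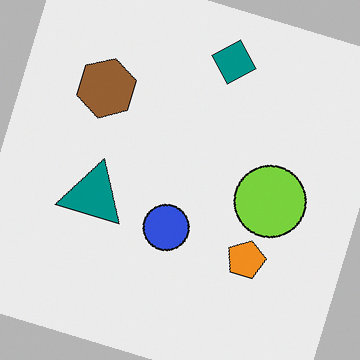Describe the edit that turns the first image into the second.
The second image is the first rotated clockwise by a clearly visible amount.

Every shape is tilted by the same angle and the image corners show triangular fill wedges — a whole-image rotation by a non-right angle.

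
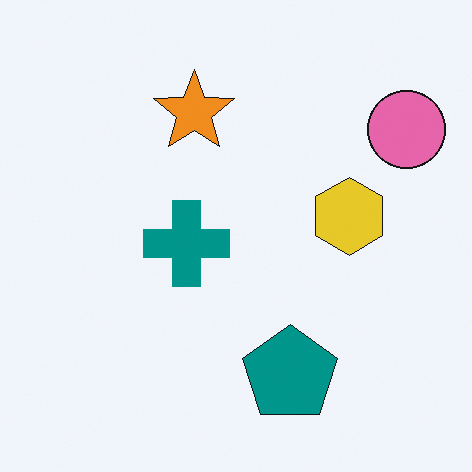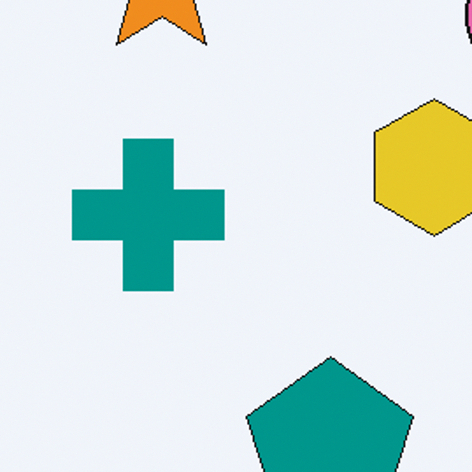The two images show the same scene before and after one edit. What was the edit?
The transformation is: cropped to a noticeably smaller region and rescaled.

The visible shapes are larger and the field of view is narrower; shapes near the original edges may be partly or wholly outside the frame — a crop-and-rescale.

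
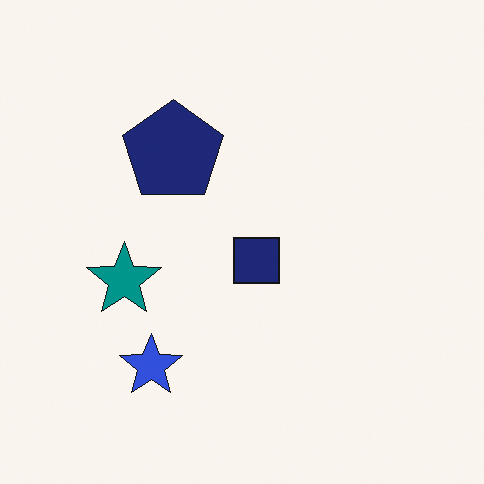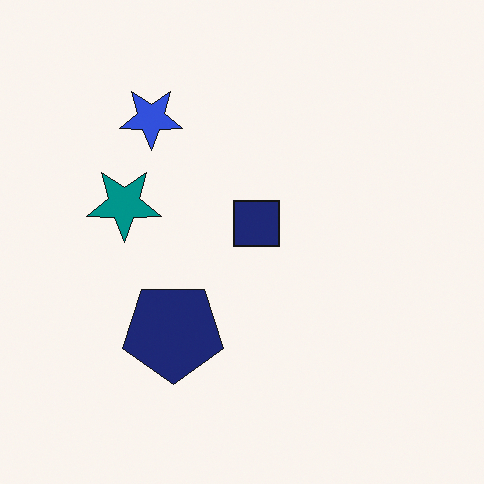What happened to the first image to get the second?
The image was flipped vertically (top ↔ bottom).

The blue star is in the bottom-left of the first image and the top-left of the second — shapes on opposite sides of the horizontal midline have swapped in a mirror flip.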